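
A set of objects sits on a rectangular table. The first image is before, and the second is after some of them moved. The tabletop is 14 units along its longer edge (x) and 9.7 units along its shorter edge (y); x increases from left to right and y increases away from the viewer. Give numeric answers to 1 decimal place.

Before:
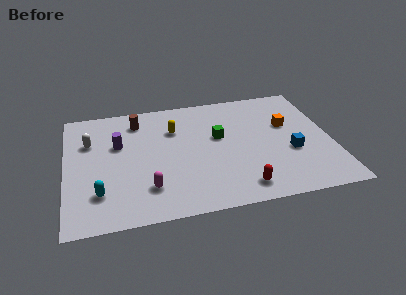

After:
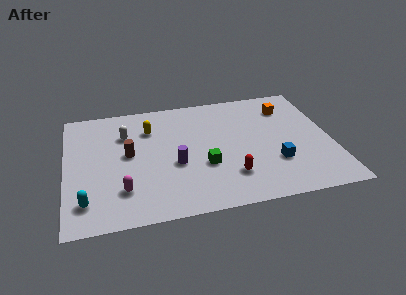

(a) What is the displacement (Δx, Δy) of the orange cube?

(0.1, 1.5)

The orange cube was at about (11.8, 6.0) and moved to about (11.9, 7.5).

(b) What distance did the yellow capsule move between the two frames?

1.3

From (5.8, 6.8) to (4.5, 7.1), the yellow capsule covered √(1.3² + 0.3²) ≈ 1.3 units.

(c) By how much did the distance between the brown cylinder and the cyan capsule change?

-1.9

Before: roughly 5.9 units apart; after: 4.0. That's 1.9 units closer together.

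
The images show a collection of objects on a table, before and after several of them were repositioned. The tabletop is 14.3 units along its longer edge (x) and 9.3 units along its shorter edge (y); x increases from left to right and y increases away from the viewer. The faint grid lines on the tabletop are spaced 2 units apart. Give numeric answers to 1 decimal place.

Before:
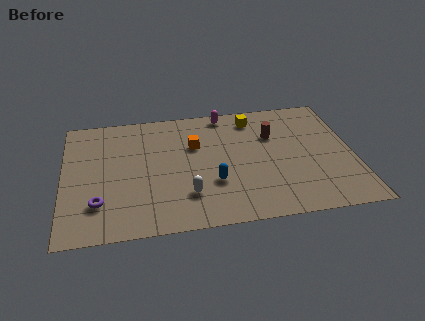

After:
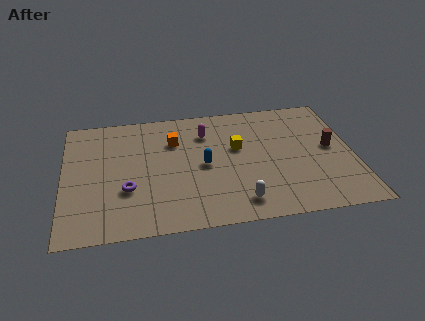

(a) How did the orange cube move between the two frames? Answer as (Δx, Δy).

(-1.0, 0.5)

The orange cube started near (6.5, 6.1) and ended near (5.5, 6.6).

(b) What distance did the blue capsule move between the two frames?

1.5

From (7.3, 3.1) to (6.9, 4.5), the blue capsule covered √(0.4² + 1.4²) ≈ 1.5 units.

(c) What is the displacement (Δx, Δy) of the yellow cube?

(-0.9, -2.2)

The yellow cube was at about (9.5, 7.8) and moved to about (8.6, 5.6).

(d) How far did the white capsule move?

2.7

From (6.0, 2.4) to (8.5, 1.5), the white capsule covered √(2.5² + 0.9²) ≈ 2.7 units.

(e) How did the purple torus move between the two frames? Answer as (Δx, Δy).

(1.4, 0.8)

The purple torus was at about (1.7, 2.4) and moved to about (3.1, 3.2).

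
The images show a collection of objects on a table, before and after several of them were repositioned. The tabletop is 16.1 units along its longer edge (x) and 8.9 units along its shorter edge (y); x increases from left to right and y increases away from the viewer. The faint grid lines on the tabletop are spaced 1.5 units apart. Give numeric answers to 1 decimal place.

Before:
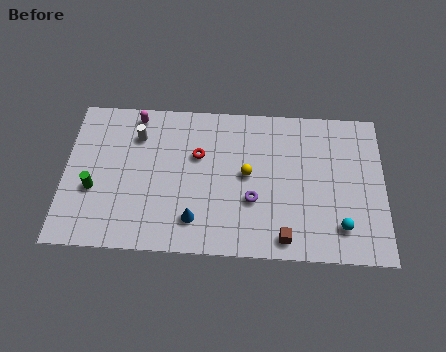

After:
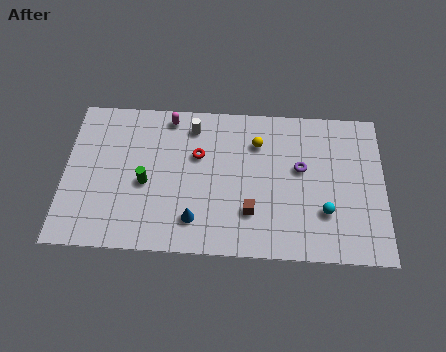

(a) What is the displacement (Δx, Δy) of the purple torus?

(2.4, 2.0)

From the two frames, the purple torus sits at roughly (9.5, 3.2) before and (11.9, 5.2) after.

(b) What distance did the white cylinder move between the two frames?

2.9

The white cylinder moved from about (3.6, 6.7) to (6.4, 7.4), a distance of √(2.8² + 0.7²) ≈ 2.9.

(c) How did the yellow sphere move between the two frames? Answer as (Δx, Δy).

(0.5, 1.9)

The yellow sphere started near (9.2, 4.7) and ended near (9.7, 6.6).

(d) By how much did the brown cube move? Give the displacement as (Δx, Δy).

(-1.7, 1.4)

The brown cube was at about (11.1, 1.1) and moved to about (9.4, 2.5).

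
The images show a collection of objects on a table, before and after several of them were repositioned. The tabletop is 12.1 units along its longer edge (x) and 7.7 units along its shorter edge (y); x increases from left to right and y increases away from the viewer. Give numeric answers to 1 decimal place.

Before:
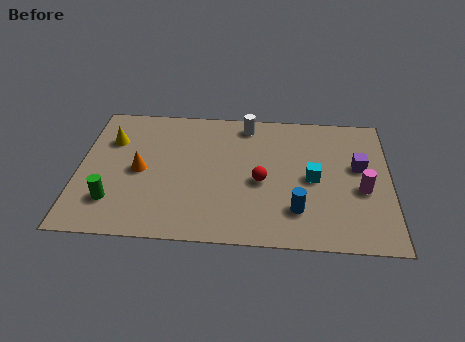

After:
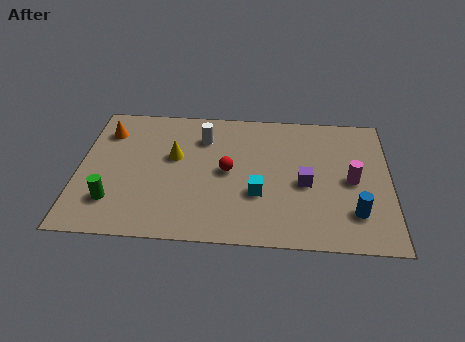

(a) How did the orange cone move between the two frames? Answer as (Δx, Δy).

(-1.4, 2.2)

The orange cone started near (2.4, 3.7) and ended near (1.0, 5.9).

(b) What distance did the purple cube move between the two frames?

2.4

The purple cube was near (10.9, 4.5) before and (8.8, 3.4) after, so it travelled √(2.1² + 1.1²) ≈ 2.4 units.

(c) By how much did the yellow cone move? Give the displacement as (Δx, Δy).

(2.5, -0.8)

The yellow cone was at about (1.2, 5.4) and moved to about (3.7, 4.6).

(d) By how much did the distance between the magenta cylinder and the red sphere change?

+0.9

Before: roughly 3.9 units apart; after: 4.8. That's 0.9 units further apart.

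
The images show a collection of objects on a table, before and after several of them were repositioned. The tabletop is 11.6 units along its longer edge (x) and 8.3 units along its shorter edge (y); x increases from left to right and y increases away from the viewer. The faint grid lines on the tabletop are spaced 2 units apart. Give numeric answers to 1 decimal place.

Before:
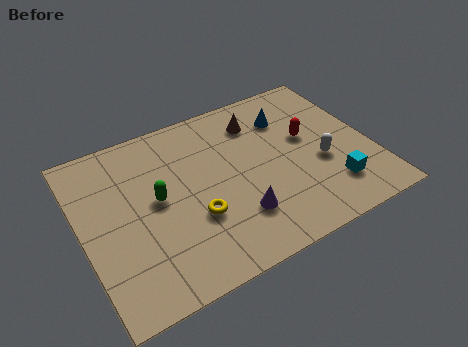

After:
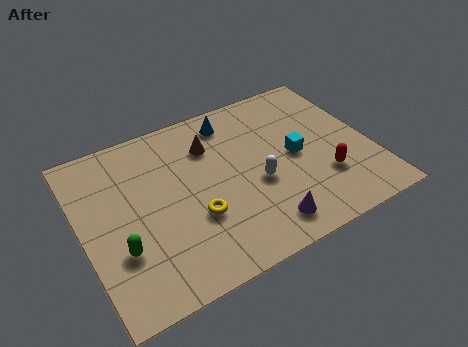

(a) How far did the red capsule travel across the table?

2.3

From (9.2, 4.8) to (9.5, 2.5), the red capsule covered √(0.3² + 2.3²) ≈ 2.3 units.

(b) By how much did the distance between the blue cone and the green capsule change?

+0.8

They were about 5.9 units apart before and 6.7 after — 0.8 units further apart.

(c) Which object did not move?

the yellow torus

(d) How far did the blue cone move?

2.3

From (8.6, 6.2) to (6.4, 7.0), the blue cone covered √(2.2² + 0.8²) ≈ 2.3 units.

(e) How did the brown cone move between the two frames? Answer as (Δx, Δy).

(-2.0, -0.4)

From the two frames, the brown cone sits at roughly (7.4, 6.5) before and (5.4, 6.1) after.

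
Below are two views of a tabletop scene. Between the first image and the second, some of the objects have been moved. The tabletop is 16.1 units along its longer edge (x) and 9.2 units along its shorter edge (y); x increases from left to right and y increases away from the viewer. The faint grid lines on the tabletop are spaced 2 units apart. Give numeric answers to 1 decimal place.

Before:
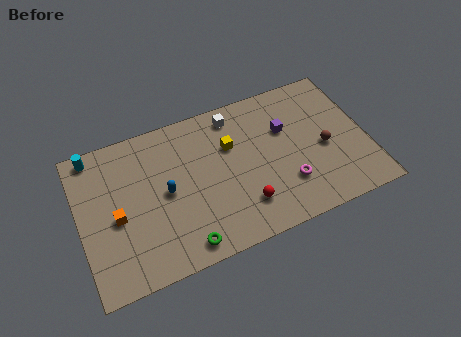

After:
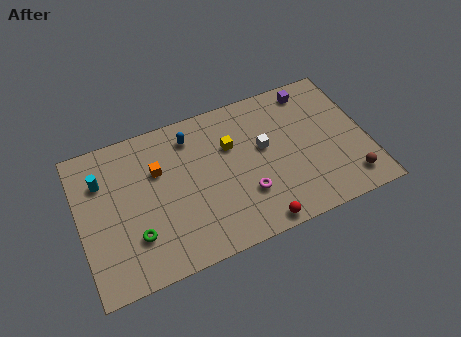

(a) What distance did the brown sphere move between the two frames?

2.7

From (13.7, 4.1) to (14.8, 1.6), the brown sphere covered √(1.1² + 2.5²) ≈ 2.7 units.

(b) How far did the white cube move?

3.0

The white cube moved from about (9.0, 7.9) to (10.4, 5.3), a distance of √(1.4² + 2.6²) ≈ 3.0.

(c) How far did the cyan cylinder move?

1.7

The cyan cylinder was near (1.1, 8.3) before and (1.4, 6.6) after, so it travelled √(0.3² + 1.7²) ≈ 1.7 units.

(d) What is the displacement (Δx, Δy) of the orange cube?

(2.5, 2.0)

From the two frames, the orange cube sits at roughly (2.0, 4.1) before and (4.5, 6.1) after.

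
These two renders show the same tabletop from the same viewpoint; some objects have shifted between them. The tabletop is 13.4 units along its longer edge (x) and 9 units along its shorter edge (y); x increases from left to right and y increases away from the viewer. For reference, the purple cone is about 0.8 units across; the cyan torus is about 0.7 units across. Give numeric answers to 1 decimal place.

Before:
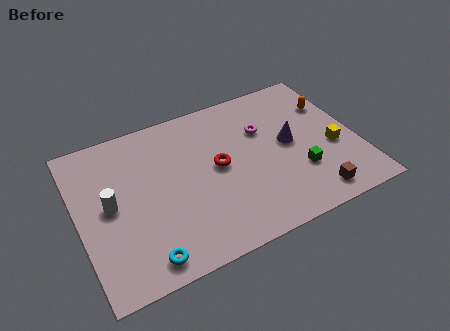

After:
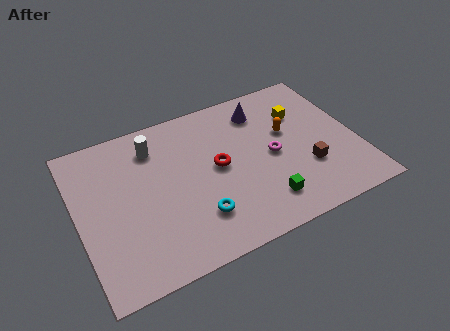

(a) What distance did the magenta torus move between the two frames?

1.7

The magenta torus moved from about (9.1, 6.0) to (9.3, 4.3), a distance of √(0.2² + 1.7²) ≈ 1.7.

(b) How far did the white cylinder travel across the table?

3.5

The white cylinder moved from about (1.5, 4.6) to (3.9, 7.1), a distance of √(2.4² + 2.5²) ≈ 3.5.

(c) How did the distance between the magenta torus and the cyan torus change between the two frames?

-3.7

Before: roughly 8.1 units apart; after: 4.4. That's 3.7 units closer together.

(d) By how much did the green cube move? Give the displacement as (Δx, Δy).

(-1.9, -1.0)

The green cube started near (10.4, 2.8) and ended near (8.5, 1.8).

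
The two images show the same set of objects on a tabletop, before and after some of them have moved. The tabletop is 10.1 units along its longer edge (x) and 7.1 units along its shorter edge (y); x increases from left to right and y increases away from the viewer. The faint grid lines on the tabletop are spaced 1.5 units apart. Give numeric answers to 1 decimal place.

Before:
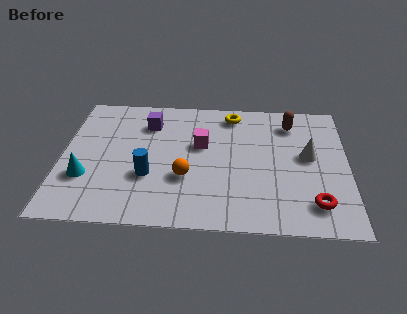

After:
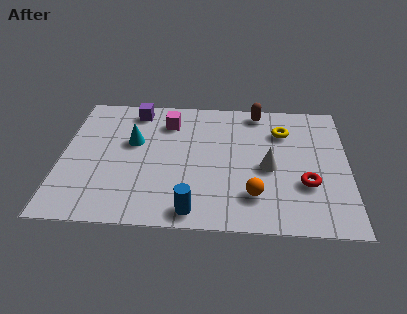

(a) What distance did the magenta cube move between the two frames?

1.7

From (4.9, 4.3) to (3.7, 5.5), the magenta cube covered √(1.2² + 1.2²) ≈ 1.7 units.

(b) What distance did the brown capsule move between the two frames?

1.3

From (8.1, 5.7) to (6.9, 6.3), the brown capsule covered √(1.2² + 0.6²) ≈ 1.3 units.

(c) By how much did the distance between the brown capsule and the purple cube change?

-0.7

The distance was about 5.1 in the first image and 4.4 in the second, so they moved 0.7 units closer together.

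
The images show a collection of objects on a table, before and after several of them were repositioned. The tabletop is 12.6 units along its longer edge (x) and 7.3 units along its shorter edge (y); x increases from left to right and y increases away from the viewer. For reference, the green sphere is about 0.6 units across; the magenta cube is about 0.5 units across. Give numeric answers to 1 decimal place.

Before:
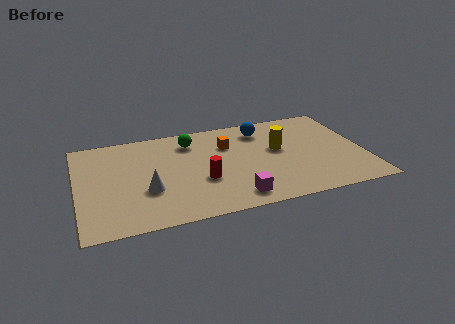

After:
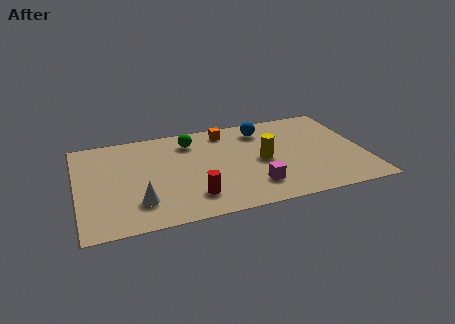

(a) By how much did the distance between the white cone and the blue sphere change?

+0.8

The distance was about 6.2 in the first image and 7.0 in the second, so they moved 0.8 units further apart.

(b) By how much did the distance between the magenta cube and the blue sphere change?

-0.8

Before: roughly 5.1 units apart; after: 4.3. That's 0.8 units closer together.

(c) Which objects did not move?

the green sphere and the blue sphere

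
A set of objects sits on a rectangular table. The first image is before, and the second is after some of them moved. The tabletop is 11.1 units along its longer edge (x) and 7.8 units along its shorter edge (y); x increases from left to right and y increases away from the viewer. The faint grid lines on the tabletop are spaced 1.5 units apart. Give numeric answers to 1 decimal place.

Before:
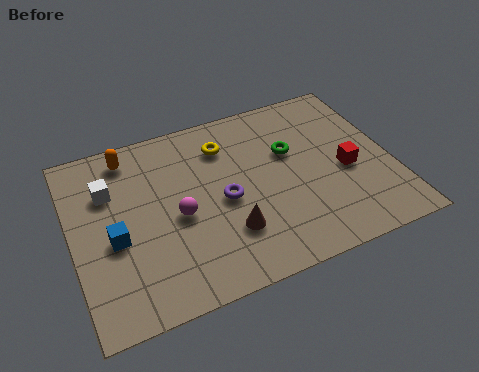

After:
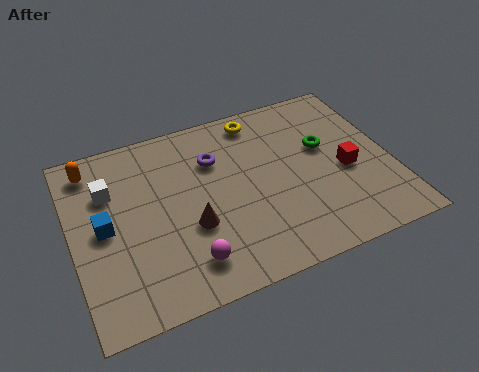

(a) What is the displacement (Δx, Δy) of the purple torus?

(-0.1, 1.9)

The purple torus started near (5.2, 3.6) and ended near (5.1, 5.5).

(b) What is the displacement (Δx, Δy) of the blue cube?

(-0.3, 0.6)

The blue cube was at about (1.4, 3.3) and moved to about (1.1, 3.9).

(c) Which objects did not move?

the red cube and the white cube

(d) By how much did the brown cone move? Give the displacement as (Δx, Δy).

(-1.2, 0.7)

The brown cone was at about (5.2, 2.2) and moved to about (4.0, 2.9).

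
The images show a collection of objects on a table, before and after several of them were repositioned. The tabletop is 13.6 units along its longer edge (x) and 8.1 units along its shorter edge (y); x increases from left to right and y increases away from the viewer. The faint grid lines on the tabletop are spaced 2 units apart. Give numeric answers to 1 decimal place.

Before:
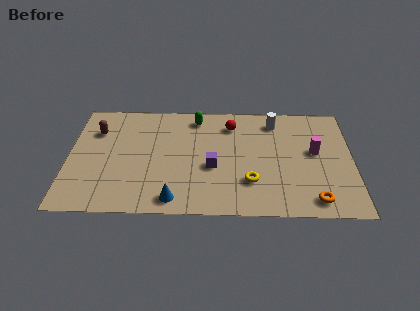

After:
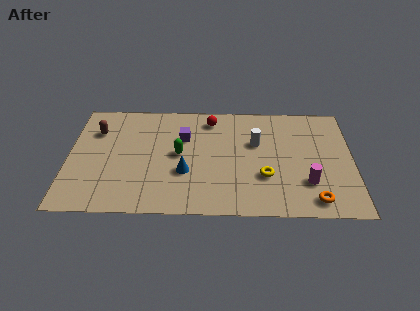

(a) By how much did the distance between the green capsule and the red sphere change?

+1.2

Before: roughly 1.8 units apart; after: 3.0. That's 1.2 units further apart.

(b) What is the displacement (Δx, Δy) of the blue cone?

(0.5, 1.9)

From the two frames, the blue cone sits at roughly (5.1, 1.0) before and (5.6, 2.9) after.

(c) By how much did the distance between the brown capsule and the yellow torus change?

+0.5

The distance was about 8.2 in the first image and 8.7 in the second, so they moved 0.5 units further apart.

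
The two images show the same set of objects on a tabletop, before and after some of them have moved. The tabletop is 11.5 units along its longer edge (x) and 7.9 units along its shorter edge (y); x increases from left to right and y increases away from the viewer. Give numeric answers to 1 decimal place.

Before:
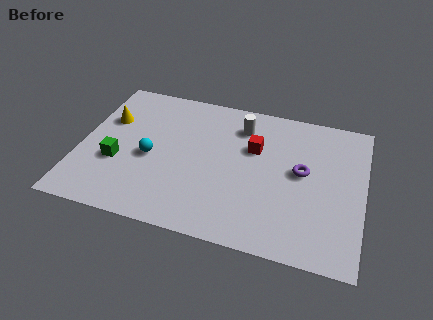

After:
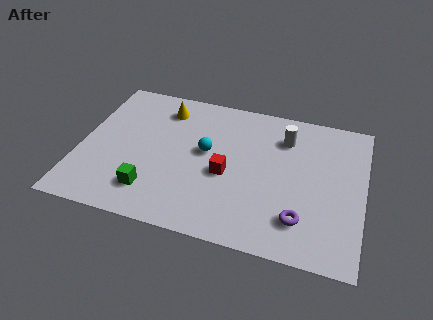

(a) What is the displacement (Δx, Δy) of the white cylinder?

(1.8, -0.2)

The white cylinder started near (6.4, 6.2) and ended near (8.2, 6.0).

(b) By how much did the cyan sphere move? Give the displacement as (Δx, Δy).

(2.2, 0.9)

The cyan sphere started near (2.9, 3.5) and ended near (5.1, 4.4).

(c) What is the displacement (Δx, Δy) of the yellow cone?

(2.2, 1.2)

From the two frames, the yellow cone sits at roughly (1.0, 5.2) before and (3.2, 6.4) after.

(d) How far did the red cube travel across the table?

2.0

The red cube was near (7.0, 5.1) before and (6.0, 3.4) after, so it travelled √(1.0² + 1.7²) ≈ 2.0 units.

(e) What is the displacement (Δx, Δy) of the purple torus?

(0.1, -2.5)

From the two frames, the purple torus sits at roughly (9.0, 4.3) before and (9.1, 1.8) after.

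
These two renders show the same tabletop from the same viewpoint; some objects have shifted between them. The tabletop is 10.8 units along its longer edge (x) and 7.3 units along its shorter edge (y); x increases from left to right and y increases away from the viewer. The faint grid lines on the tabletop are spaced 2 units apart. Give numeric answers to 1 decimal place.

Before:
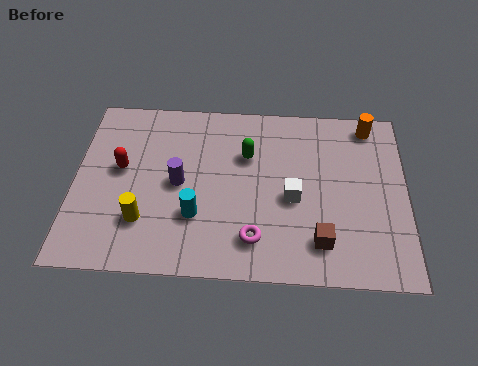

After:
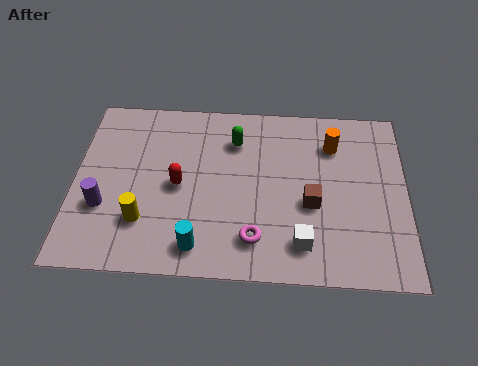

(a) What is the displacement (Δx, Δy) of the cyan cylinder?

(0.1, -1.2)

The cyan cylinder was at about (4.0, 2.3) and moved to about (4.1, 1.1).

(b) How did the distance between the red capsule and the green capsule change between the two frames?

-1.5

The distance was about 4.2 in the first image and 2.7 in the second, so they moved 1.5 units closer together.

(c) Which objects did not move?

the magenta torus and the yellow cylinder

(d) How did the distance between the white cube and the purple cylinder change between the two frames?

+2.8

Before: roughly 3.7 units apart; after: 6.5. That's 2.8 units further apart.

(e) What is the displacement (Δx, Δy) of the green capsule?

(-0.4, 0.6)

From the two frames, the green capsule sits at roughly (5.6, 4.9) before and (5.2, 5.5) after.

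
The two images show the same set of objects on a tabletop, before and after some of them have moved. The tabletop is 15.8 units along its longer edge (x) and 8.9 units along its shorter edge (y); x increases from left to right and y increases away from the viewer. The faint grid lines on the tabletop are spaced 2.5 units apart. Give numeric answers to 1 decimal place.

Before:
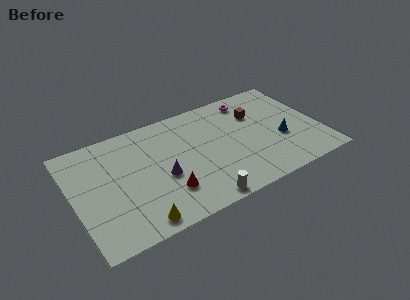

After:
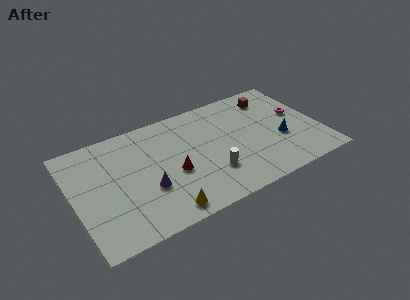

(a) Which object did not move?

the blue cone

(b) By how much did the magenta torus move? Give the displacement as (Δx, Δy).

(2.8, -2.5)

The magenta torus started near (11.8, 7.6) and ended near (14.6, 5.1).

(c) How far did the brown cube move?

1.6

From (12.0, 6.2) to (13.2, 7.2), the brown cube covered √(1.2² + 1.0²) ≈ 1.6 units.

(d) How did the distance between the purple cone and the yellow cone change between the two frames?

-1.1

The distance was about 3.3 in the first image and 2.2 in the second, so they moved 1.1 units closer together.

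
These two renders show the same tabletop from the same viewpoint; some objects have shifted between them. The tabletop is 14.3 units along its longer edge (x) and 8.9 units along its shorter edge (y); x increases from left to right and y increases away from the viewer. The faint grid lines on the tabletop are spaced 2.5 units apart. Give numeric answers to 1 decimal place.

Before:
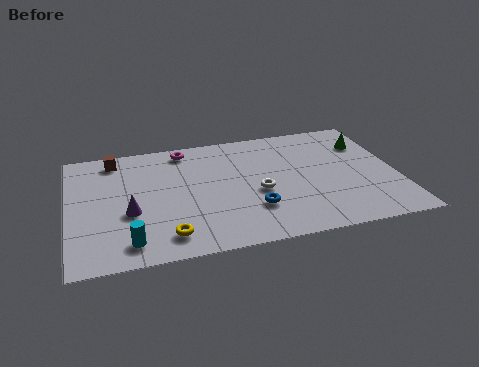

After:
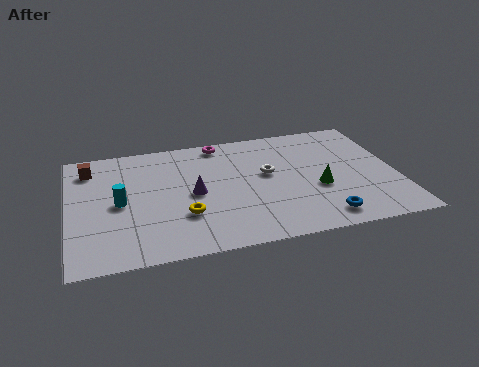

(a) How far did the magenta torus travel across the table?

1.6

The magenta torus was near (5.2, 7.8) before and (6.8, 8.0) after, so it travelled √(1.6² + 0.2²) ≈ 1.6 units.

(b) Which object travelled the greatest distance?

the green cone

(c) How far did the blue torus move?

3.2

From (7.9, 2.6) to (10.8, 1.3), the blue torus covered √(2.9² + 1.3²) ≈ 3.2 units.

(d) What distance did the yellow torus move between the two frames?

1.5

The yellow torus moved from about (4.1, 1.5) to (4.9, 2.8), a distance of √(0.8² + 1.3²) ≈ 1.5.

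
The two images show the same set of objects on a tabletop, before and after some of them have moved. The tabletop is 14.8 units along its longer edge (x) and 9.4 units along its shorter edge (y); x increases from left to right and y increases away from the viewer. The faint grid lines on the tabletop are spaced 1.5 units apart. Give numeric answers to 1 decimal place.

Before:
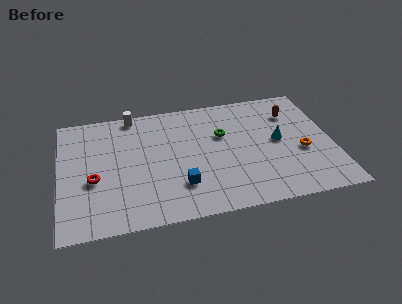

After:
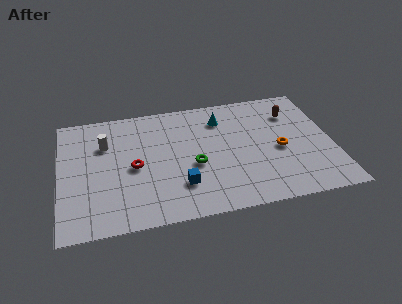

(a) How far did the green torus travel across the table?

2.7

From (8.9, 6.0) to (7.2, 3.9), the green torus covered √(1.7² + 2.1²) ≈ 2.7 units.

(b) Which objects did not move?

the blue cube and the brown capsule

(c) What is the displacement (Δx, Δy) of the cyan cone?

(-3.0, 2.4)

The cyan cone started near (11.9, 4.9) and ended near (8.9, 7.3).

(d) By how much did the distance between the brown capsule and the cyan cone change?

+1.6

They were about 2.3 units apart before and 3.9 after — 1.6 units further apart.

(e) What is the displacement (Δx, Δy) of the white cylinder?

(-1.6, -2.1)

The white cylinder was at about (4.1, 8.6) and moved to about (2.5, 6.5).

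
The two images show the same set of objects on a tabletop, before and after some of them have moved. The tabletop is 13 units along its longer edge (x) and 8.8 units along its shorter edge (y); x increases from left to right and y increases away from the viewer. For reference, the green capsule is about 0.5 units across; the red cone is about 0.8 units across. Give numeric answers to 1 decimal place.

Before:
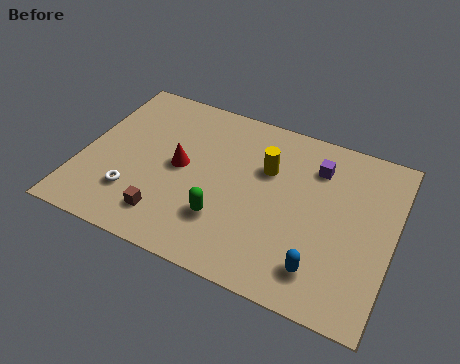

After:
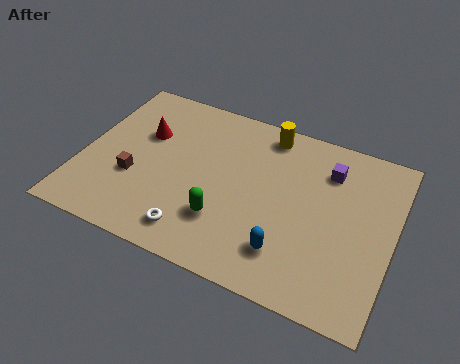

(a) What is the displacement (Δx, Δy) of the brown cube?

(-1.6, 1.5)

From the two frames, the brown cube sits at roughly (3.9, 1.7) before and (2.3, 3.2) after.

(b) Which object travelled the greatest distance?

the white torus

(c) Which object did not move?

the green capsule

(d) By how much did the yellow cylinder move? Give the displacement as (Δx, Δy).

(-0.2, 1.9)

The yellow cylinder started near (7.6, 5.8) and ended near (7.4, 7.7).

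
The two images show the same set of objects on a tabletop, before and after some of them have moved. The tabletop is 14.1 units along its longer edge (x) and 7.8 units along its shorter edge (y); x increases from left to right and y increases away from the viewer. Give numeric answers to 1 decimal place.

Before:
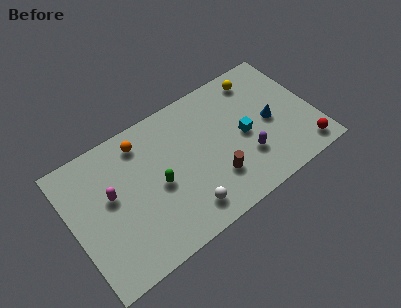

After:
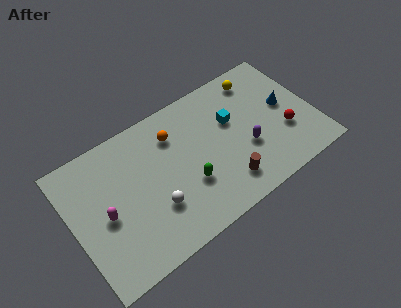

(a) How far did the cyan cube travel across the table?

1.3

The cyan cube moved from about (10.0, 3.7) to (9.5, 4.9), a distance of √(0.5² + 1.2²) ≈ 1.3.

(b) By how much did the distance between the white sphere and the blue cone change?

+2.3

The distance was about 6.0 in the first image and 8.3 in the second, so they moved 2.3 units further apart.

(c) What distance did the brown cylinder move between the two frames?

0.8

The brown cylinder was near (8.0, 2.2) before and (8.5, 1.6) after, so it travelled √(0.5² + 0.6²) ≈ 0.8 units.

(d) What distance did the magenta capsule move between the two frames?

1.0

From (2.3, 4.5) to (1.8, 3.6), the magenta capsule covered √(0.5² + 0.9²) ≈ 1.0 units.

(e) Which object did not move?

the yellow sphere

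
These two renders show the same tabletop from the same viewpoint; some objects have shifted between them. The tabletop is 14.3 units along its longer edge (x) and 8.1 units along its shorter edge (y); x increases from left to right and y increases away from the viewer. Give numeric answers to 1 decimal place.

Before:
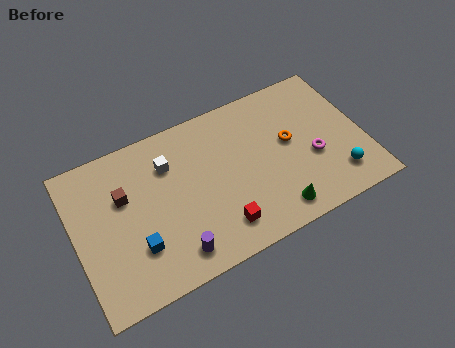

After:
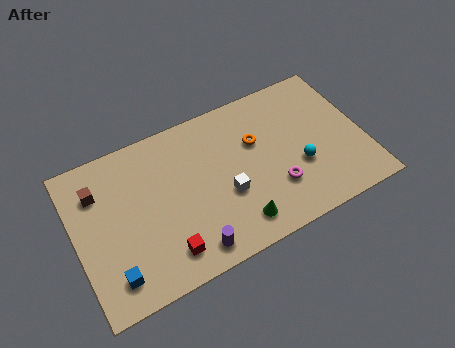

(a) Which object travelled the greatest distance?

the white cube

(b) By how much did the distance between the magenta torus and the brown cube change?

-0.3

The distance was about 9.4 in the first image and 9.1 in the second, so they moved 0.3 units closer together.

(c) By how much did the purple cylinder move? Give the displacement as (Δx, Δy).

(0.8, -0.2)

The purple cylinder started near (4.5, 1.3) and ended near (5.3, 1.1).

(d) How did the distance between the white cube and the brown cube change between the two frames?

+4.3

The distance was about 2.4 in the first image and 6.7 in the second, so they moved 4.3 units further apart.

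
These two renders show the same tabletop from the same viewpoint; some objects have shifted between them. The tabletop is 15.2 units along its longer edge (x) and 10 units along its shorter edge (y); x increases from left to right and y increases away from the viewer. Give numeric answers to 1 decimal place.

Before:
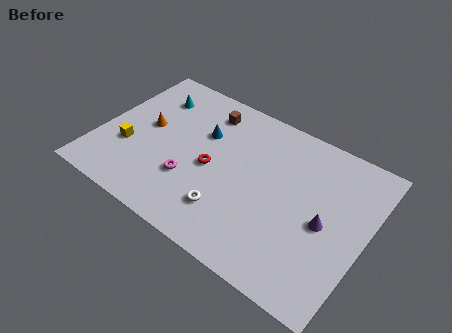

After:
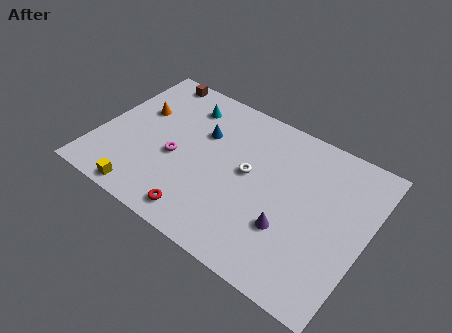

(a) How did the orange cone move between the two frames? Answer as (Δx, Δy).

(-0.6, 0.9)

The orange cone started near (2.5, 5.4) and ended near (1.9, 6.3).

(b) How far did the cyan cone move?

1.9

The cyan cone was near (2.4, 7.7) before and (4.3, 8.0) after, so it travelled √(1.9² + 0.3²) ≈ 1.9 units.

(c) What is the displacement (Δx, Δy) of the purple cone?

(-1.8, -1.4)

From the two frames, the purple cone sits at roughly (13.0, 4.6) before and (11.2, 3.2) after.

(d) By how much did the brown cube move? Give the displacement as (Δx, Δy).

(-3.4, 0.9)

The brown cube was at about (5.5, 8.2) and moved to about (2.1, 9.1).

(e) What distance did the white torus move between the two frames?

3.1

The white torus was near (7.9, 2.4) before and (8.5, 5.4) after, so it travelled √(0.6² + 3.0²) ≈ 3.1 units.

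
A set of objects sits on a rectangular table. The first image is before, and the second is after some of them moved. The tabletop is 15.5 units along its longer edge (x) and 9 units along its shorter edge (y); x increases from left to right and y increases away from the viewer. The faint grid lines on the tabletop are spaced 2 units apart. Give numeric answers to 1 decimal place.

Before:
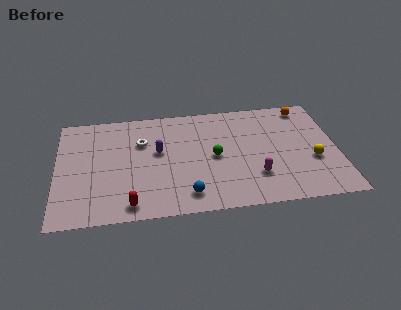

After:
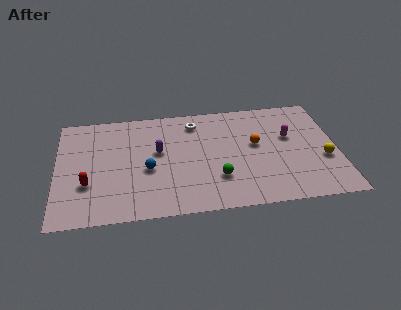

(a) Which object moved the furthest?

the orange sphere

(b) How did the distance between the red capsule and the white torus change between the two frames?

+2.4

The distance was about 5.0 in the first image and 7.4 in the second, so they moved 2.4 units further apart.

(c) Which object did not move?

the purple capsule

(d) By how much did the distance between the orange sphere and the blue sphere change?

-3.2

The distance was about 9.3 in the first image and 6.1 in the second, so they moved 3.2 units closer together.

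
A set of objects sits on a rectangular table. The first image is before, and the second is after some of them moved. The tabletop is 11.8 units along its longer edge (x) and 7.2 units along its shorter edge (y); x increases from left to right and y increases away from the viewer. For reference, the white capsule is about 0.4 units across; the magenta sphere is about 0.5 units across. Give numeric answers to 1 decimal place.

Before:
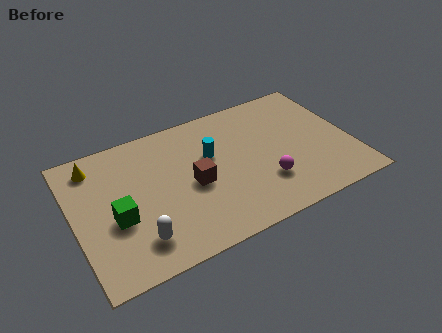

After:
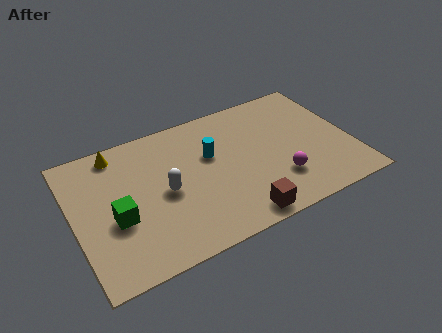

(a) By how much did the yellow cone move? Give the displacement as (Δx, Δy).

(1.0, 0.3)

The yellow cone was at about (1.1, 6.0) and moved to about (2.1, 6.3).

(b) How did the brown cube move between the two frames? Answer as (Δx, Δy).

(1.6, -2.5)

From the two frames, the brown cube sits at roughly (5.0, 3.3) before and (6.6, 0.8) after.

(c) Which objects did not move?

the green cube and the cyan cylinder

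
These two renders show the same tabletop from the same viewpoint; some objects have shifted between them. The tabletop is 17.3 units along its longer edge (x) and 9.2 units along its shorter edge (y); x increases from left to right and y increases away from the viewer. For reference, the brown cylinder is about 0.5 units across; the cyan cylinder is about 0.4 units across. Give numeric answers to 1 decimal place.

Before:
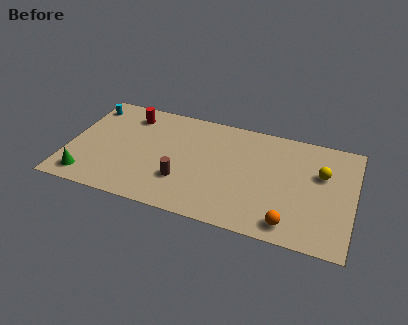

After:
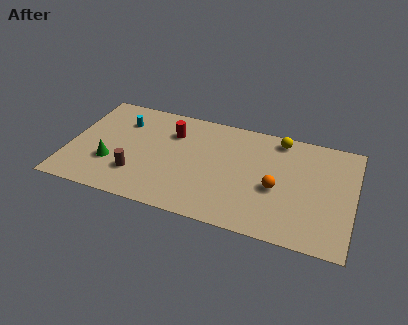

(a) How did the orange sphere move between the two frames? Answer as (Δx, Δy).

(-1.0, 2.6)

The orange sphere started near (13.7, 1.3) and ended near (12.7, 3.9).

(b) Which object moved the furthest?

the yellow sphere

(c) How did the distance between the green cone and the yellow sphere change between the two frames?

-3.5

Before: roughly 14.6 units apart; after: 11.1. That's 3.5 units closer together.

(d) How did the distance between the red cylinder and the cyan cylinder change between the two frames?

+0.5

Before: roughly 2.6 units apart; after: 3.1. That's 0.5 units further apart.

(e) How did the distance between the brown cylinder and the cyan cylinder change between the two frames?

-3.4

They were about 7.9 units apart before and 4.5 after — 3.4 units closer together.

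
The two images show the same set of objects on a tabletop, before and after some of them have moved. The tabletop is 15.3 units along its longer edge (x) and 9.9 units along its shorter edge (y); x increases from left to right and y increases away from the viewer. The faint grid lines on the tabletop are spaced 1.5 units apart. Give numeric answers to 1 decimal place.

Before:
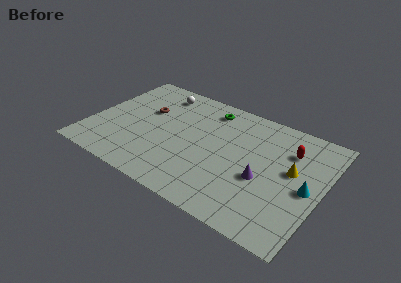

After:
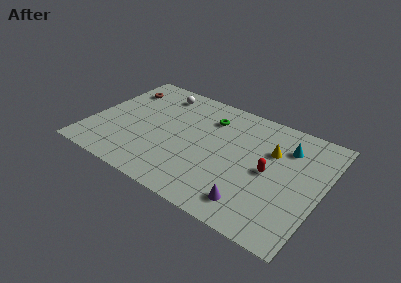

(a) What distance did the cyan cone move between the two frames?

3.3

From (14.4, 4.6) to (12.7, 7.4), the cyan cone covered √(1.7² + 2.8²) ≈ 3.3 units.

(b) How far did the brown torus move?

2.4

The brown torus was near (3.4, 6.2) before and (1.4, 7.6) after, so it travelled √(2.0² + 1.4²) ≈ 2.4 units.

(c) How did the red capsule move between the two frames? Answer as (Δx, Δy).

(-1.0, -2.4)

From the two frames, the red capsule sits at roughly (12.9, 7.2) before and (11.9, 4.8) after.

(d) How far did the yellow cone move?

1.8

The yellow cone moved from about (13.3, 5.6) to (11.8, 6.6), a distance of √(1.5² + 1.0²) ≈ 1.8.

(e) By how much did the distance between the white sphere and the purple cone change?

+1.1

Before: roughly 8.8 units apart; after: 9.9. That's 1.1 units further apart.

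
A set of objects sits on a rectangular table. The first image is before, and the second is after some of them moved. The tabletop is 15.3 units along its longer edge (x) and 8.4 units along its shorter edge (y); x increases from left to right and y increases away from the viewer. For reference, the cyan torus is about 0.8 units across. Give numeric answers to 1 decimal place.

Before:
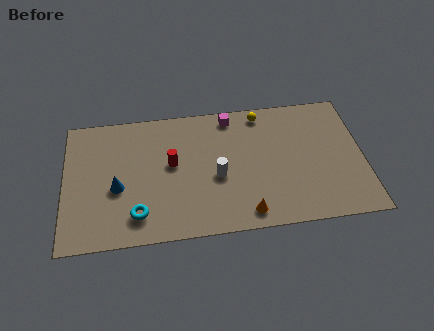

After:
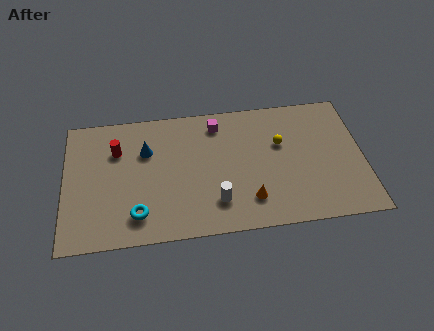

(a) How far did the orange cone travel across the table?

0.8

The orange cone moved from about (9.2, 1.1) to (9.4, 1.9), a distance of √(0.2² + 0.8²) ≈ 0.8.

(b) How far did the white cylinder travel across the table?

1.6

The white cylinder moved from about (7.8, 3.6) to (7.7, 2.0), a distance of √(0.1² + 1.6²) ≈ 1.6.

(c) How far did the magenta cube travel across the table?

0.8

The magenta cube was near (8.6, 7.4) before and (7.9, 7.0) after, so it travelled √(0.7² + 0.4²) ≈ 0.8 units.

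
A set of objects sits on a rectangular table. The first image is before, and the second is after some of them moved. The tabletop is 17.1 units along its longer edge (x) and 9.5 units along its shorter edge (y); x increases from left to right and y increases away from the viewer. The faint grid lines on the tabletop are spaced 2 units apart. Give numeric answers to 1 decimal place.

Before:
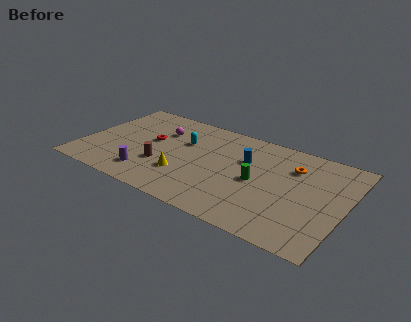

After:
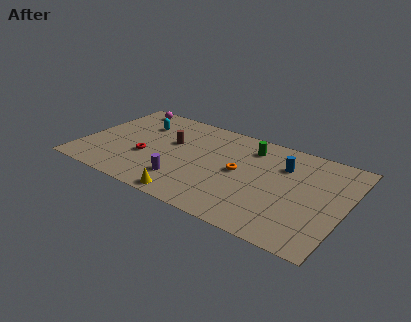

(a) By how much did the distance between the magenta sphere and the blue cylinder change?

+5.3

They were about 5.8 units apart before and 11.1 after — 5.3 units further apart.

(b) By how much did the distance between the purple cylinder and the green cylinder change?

-0.9

They were about 7.3 units apart before and 6.4 after — 0.9 units closer together.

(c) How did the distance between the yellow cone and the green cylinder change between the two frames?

+2.4

Before: roughly 4.9 units apart; after: 7.3. That's 2.4 units further apart.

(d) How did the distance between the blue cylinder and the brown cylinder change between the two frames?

+1.5

The distance was about 5.9 in the first image and 7.4 in the second, so they moved 1.5 units further apart.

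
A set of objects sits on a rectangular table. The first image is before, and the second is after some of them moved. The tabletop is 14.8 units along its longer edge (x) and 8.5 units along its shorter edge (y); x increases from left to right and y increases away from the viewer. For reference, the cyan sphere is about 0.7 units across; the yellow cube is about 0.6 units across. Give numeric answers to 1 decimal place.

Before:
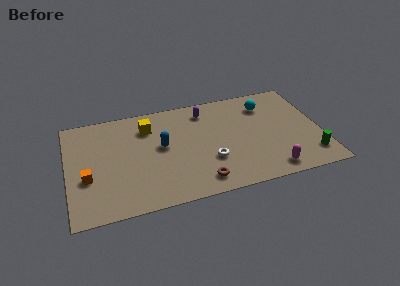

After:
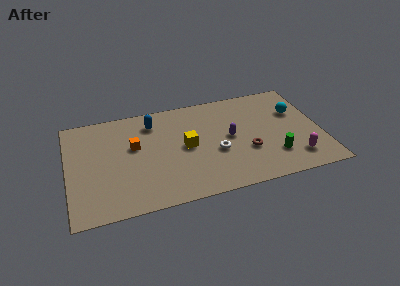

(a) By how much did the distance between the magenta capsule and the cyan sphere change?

-1.6

The distance was about 5.5 in the first image and 3.9 in the second, so they moved 1.6 units closer together.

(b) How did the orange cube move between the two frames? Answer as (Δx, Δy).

(2.8, 1.9)

The orange cube was at about (1.1, 3.2) and moved to about (3.9, 5.1).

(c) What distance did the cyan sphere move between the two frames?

2.0

The cyan sphere was near (11.8, 6.6) before and (13.5, 5.6) after, so it travelled √(1.7² + 1.0²) ≈ 2.0 units.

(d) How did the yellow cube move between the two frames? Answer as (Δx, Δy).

(2.1, -2.2)

The yellow cube started near (4.8, 6.5) and ended near (6.9, 4.3).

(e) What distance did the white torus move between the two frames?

0.7

The white torus was near (8.2, 2.8) before and (8.6, 3.4) after, so it travelled √(0.4² + 0.6²) ≈ 0.7 units.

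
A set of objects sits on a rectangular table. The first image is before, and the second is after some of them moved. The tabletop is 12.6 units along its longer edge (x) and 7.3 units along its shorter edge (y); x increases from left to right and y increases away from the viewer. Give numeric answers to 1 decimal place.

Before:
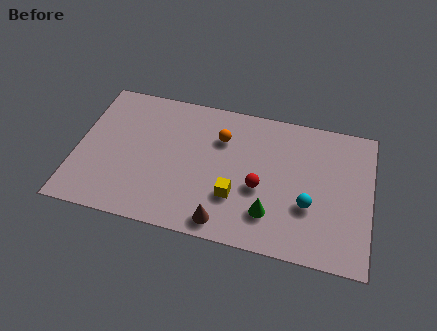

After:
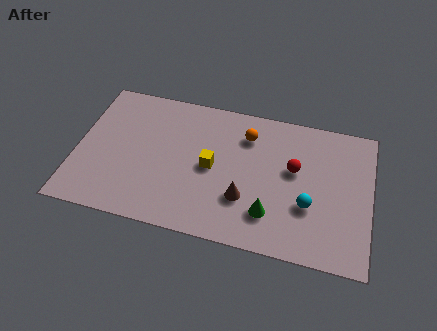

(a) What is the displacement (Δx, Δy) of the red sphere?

(1.4, 1.3)

From the two frames, the red sphere sits at roughly (7.9, 3.0) before and (9.3, 4.3) after.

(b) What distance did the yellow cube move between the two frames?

1.7

The yellow cube was near (6.9, 2.3) before and (5.8, 3.6) after, so it travelled √(1.1² + 1.3²) ≈ 1.7 units.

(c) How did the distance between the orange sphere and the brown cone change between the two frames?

-1.0

The distance was about 4.3 in the first image and 3.3 in the second, so they moved 1.0 units closer together.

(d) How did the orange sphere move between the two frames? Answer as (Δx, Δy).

(1.1, 0.4)

The orange sphere started near (6.1, 5.2) and ended near (7.2, 5.6).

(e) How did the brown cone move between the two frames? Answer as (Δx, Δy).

(0.8, 1.4)

The brown cone was at about (6.5, 0.9) and moved to about (7.3, 2.3).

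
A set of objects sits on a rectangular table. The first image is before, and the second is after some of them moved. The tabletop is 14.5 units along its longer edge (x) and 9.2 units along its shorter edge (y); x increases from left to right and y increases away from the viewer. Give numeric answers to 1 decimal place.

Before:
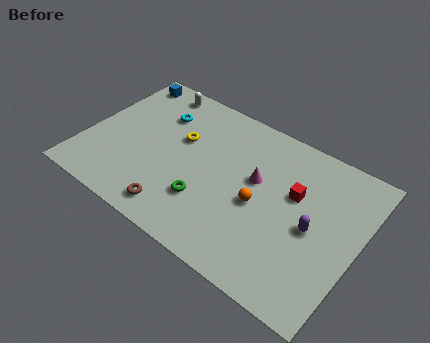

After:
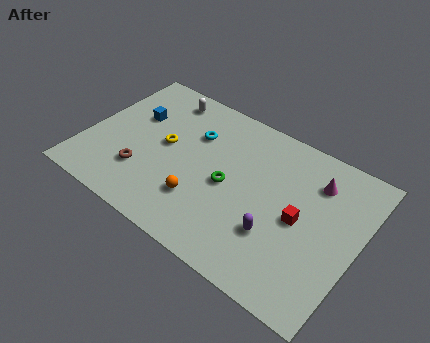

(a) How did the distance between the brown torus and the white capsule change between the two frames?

-2.1

They were about 7.4 units apart before and 5.3 after — 2.1 units closer together.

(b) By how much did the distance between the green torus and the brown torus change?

+2.8

The distance was about 1.9 in the first image and 4.7 in the second, so they moved 2.8 units further apart.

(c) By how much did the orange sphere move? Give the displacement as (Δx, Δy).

(-2.9, -1.5)

The orange sphere was at about (9.4, 4.1) and moved to about (6.5, 2.6).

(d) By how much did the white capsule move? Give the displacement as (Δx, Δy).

(0.6, -0.3)

The white capsule was at about (2.8, 8.2) and moved to about (3.4, 7.9).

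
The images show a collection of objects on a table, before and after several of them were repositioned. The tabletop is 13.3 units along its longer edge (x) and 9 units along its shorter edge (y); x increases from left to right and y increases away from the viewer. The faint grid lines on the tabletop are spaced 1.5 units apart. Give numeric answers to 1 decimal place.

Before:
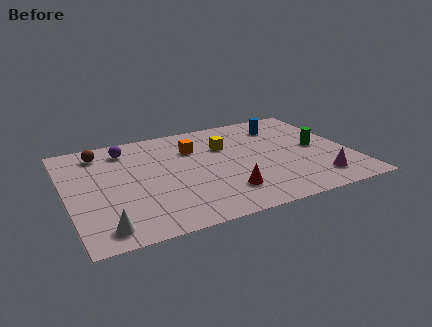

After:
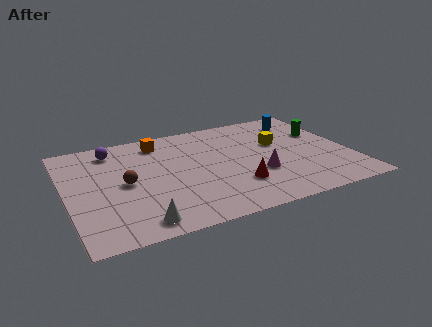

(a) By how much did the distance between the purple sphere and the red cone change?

+0.6

Before: roughly 6.7 units apart; after: 7.3. That's 0.6 units further apart.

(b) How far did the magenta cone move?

3.0

From (11.4, 1.7) to (8.8, 3.1), the magenta cone covered √(2.6² + 1.4²) ≈ 3.0 units.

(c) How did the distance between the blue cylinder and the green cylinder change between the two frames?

-1.2

They were about 2.9 units apart before and 1.7 after — 1.2 units closer together.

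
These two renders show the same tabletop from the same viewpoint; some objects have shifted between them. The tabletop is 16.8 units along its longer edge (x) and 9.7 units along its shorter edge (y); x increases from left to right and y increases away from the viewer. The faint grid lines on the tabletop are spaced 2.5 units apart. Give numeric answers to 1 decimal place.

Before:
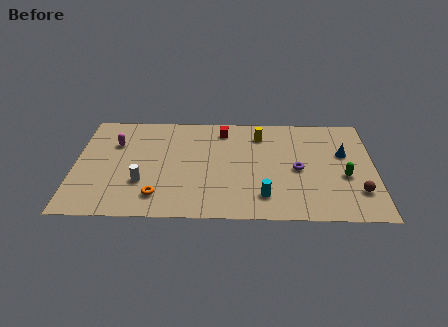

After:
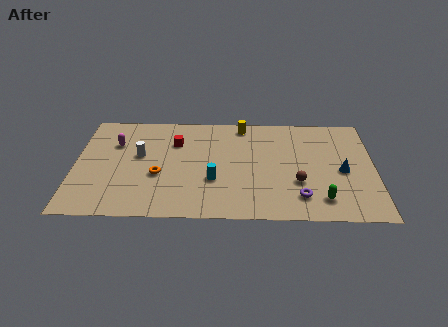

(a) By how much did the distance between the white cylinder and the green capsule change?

-0.4

The distance was about 11.3 in the first image and 10.9 in the second, so they moved 0.4 units closer together.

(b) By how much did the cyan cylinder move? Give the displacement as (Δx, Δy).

(-2.8, 1.4)

The cyan cylinder was at about (10.6, 2.0) and moved to about (7.8, 3.4).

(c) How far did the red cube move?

3.0

From (8.3, 8.1) to (5.6, 6.9), the red cube covered √(2.7² + 1.2²) ≈ 3.0 units.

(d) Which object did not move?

the magenta capsule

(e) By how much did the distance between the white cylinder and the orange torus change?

+0.6

The distance was about 1.5 in the first image and 2.1 in the second, so they moved 0.6 units further apart.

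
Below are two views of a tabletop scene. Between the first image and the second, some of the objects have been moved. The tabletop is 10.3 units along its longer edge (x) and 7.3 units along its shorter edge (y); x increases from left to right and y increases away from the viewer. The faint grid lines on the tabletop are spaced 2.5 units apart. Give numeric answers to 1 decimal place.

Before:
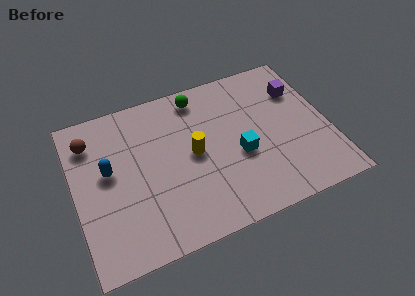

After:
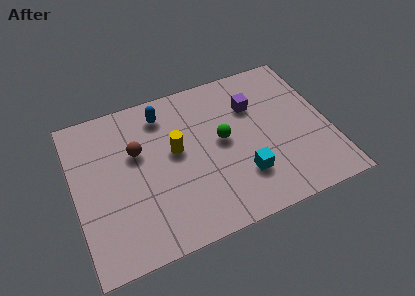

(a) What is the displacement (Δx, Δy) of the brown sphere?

(1.8, -1.1)

The brown sphere started near (0.8, 5.7) and ended near (2.6, 4.6).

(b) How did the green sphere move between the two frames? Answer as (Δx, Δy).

(0.7, -2.4)

The green sphere was at about (5.3, 6.3) and moved to about (6.0, 3.9).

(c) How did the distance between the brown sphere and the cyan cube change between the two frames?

-1.6

Before: roughly 6.4 units apart; after: 4.8. That's 1.6 units closer together.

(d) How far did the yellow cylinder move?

0.8

The yellow cylinder moved from about (4.8, 3.7) to (4.1, 4.1), a distance of √(0.7² + 0.4²) ≈ 0.8.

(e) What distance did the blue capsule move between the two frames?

3.1

The blue capsule was near (1.4, 4.1) before and (3.8, 6.0) after, so it travelled √(2.4² + 1.9²) ≈ 3.1 units.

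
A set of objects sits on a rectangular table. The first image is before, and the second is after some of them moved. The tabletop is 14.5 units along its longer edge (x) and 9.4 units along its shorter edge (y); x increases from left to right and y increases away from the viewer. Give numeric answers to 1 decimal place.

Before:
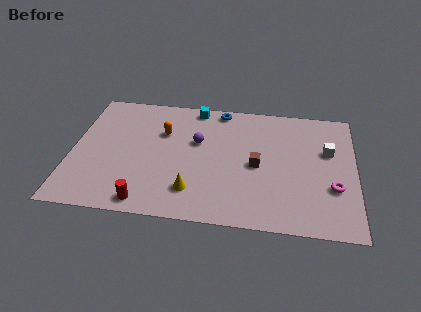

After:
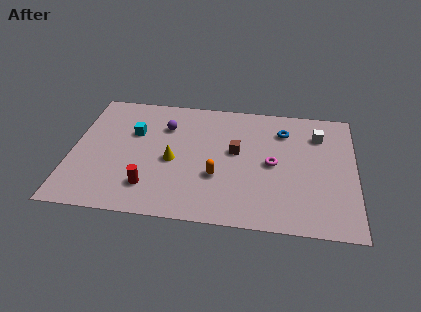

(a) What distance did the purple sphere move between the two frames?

2.0

From (6.4, 5.8) to (4.7, 6.8), the purple sphere covered √(1.7² + 1.0²) ≈ 2.0 units.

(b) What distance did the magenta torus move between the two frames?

3.4

From (13.4, 3.2) to (10.3, 4.6), the magenta torus covered √(3.1² + 1.4²) ≈ 3.4 units.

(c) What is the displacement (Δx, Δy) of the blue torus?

(3.3, -1.3)

From the two frames, the blue torus sits at roughly (7.5, 8.5) before and (10.8, 7.2) after.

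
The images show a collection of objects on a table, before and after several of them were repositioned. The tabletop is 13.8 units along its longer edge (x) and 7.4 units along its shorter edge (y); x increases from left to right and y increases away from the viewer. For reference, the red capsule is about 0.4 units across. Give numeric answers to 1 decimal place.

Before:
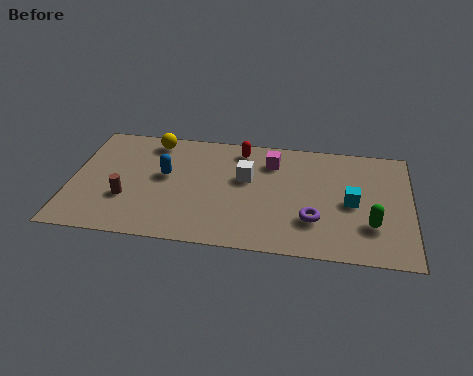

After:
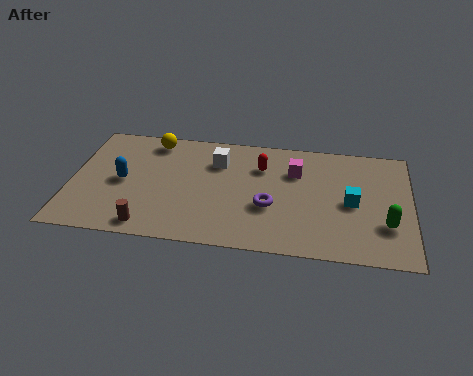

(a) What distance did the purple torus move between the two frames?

1.9

The purple torus was near (9.9, 2.2) before and (8.1, 2.8) after, so it travelled √(1.8² + 0.6²) ≈ 1.9 units.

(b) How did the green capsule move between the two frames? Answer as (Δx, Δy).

(0.6, 0.1)

The green capsule started near (12.2, 2.2) and ended near (12.8, 2.3).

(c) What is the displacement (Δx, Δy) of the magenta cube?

(1.0, -0.5)

From the two frames, the magenta cube sits at roughly (8.1, 5.7) before and (9.1, 5.2) after.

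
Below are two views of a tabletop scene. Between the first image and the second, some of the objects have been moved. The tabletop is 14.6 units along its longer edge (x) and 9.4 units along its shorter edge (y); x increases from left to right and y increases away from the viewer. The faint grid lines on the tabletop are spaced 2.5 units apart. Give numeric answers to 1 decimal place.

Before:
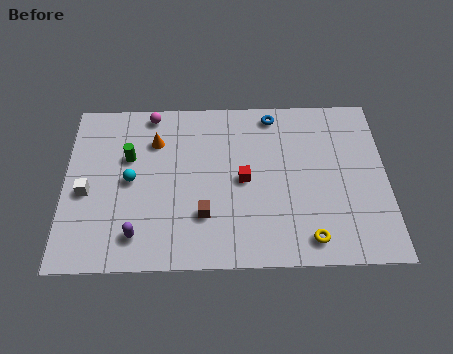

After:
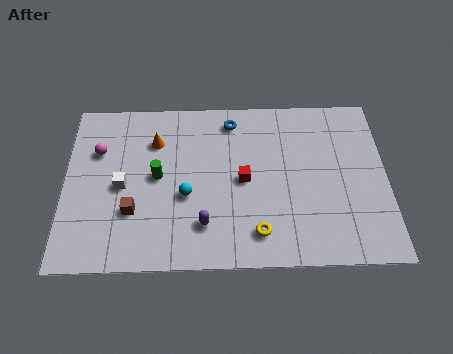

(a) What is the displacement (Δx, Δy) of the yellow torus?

(-2.3, 0.4)

The yellow torus was at about (11.0, 1.3) and moved to about (8.7, 1.7).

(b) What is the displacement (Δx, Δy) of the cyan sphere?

(2.5, -0.9)

From the two frames, the cyan sphere sits at roughly (3.0, 4.7) before and (5.5, 3.8) after.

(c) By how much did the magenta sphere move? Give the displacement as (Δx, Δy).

(-2.4, -2.1)

From the two frames, the magenta sphere sits at roughly (3.9, 8.5) before and (1.5, 6.4) after.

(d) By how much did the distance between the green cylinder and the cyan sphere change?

+0.4

They were about 1.3 units apart before and 1.7 after — 0.4 units further apart.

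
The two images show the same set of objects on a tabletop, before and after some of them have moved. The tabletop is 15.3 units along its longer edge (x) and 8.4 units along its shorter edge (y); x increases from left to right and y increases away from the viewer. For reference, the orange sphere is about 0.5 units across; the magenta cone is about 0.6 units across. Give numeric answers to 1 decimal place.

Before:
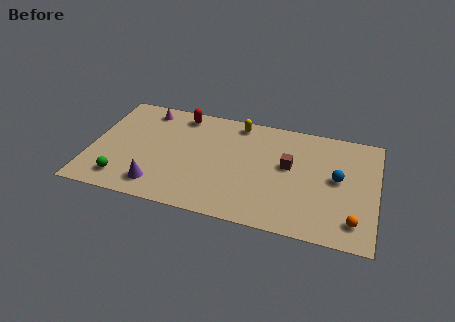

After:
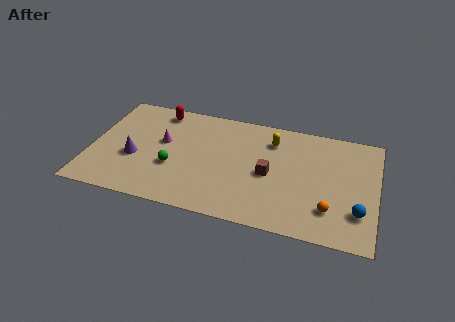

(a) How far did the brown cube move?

1.3

The brown cube was near (10.6, 4.8) before and (9.6, 3.9) after, so it travelled √(1.0² + 0.9²) ≈ 1.3 units.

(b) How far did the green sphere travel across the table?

3.1

From (1.9, 1.5) to (4.5, 3.1), the green sphere covered √(2.6² + 1.6²) ≈ 3.1 units.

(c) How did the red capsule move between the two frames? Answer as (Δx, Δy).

(-1.2, 0.0)

The red capsule was at about (4.6, 7.3) and moved to about (3.4, 7.3).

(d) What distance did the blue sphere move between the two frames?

2.5

The blue sphere moved from about (13.2, 4.5) to (14.4, 2.3), a distance of √(1.2² + 2.2²) ≈ 2.5.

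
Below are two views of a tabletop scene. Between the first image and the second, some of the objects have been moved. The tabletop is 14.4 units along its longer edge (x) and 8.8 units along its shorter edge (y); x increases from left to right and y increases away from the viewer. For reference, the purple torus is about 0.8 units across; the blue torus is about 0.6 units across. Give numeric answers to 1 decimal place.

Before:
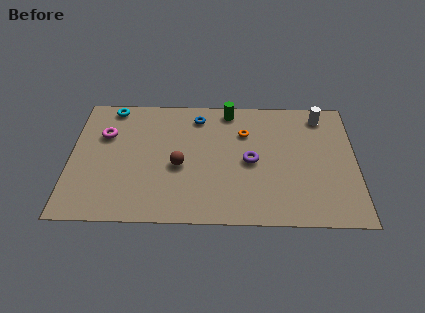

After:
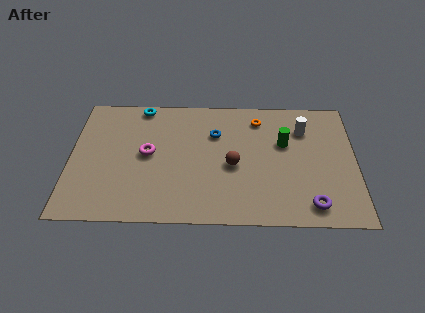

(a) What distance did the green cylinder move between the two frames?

3.6

The green cylinder was near (8.0, 7.8) before and (10.8, 5.5) after, so it travelled √(2.8² + 2.3²) ≈ 3.6 units.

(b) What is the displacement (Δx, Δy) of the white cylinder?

(-0.9, -1.0)

From the two frames, the white cylinder sits at roughly (12.7, 7.5) before and (11.8, 6.5) after.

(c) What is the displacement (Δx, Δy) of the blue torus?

(0.9, -1.2)

From the two frames, the blue torus sits at roughly (6.4, 7.3) before and (7.3, 6.1) after.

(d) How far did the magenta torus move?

2.6

From (1.7, 5.9) to (3.9, 4.6), the magenta torus covered √(2.2² + 1.3²) ≈ 2.6 units.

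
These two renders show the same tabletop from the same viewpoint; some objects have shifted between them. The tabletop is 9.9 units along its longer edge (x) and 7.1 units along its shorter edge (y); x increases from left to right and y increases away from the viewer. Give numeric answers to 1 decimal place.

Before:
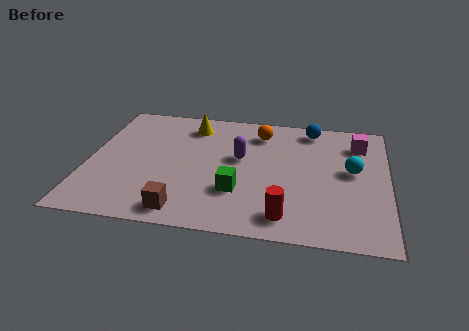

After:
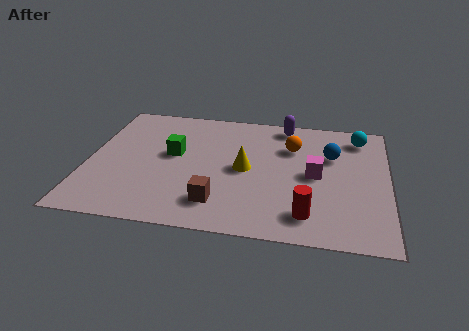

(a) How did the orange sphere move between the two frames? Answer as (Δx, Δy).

(1.1, -0.7)

The orange sphere was at about (5.6, 5.7) and moved to about (6.7, 5.0).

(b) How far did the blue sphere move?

1.7

The blue sphere was near (7.3, 6.2) before and (8.0, 4.7) after, so it travelled √(0.7² + 1.5²) ≈ 1.7 units.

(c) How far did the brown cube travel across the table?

1.3

The brown cube moved from about (3.3, 0.9) to (4.4, 1.5), a distance of √(1.1² + 0.6²) ≈ 1.3.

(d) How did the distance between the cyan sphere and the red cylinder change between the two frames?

+1.4

They were about 3.5 units apart before and 4.9 after — 1.4 units further apart.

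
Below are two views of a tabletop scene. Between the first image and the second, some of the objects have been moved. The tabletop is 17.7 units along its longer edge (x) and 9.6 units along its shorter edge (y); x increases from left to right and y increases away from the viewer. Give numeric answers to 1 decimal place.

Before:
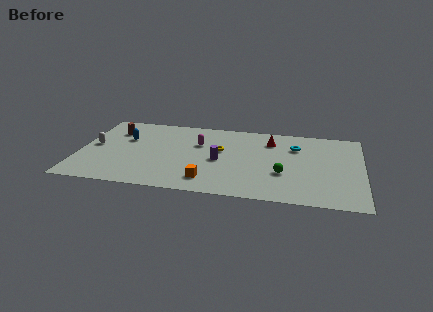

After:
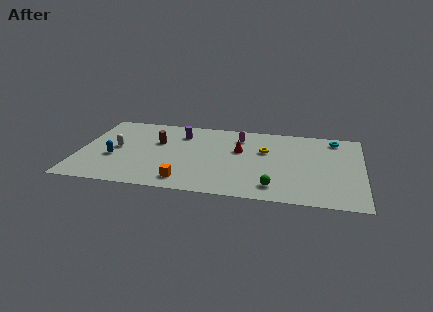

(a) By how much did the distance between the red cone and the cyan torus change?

+4.7

They were about 1.7 units apart before and 6.4 after — 4.7 units further apart.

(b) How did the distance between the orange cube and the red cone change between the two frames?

-1.3

The distance was about 6.7 in the first image and 5.4 in the second, so they moved 1.3 units closer together.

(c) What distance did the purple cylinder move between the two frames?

4.0

From (8.8, 4.4) to (6.2, 7.4), the purple cylinder covered √(2.6² + 3.0²) ≈ 4.0 units.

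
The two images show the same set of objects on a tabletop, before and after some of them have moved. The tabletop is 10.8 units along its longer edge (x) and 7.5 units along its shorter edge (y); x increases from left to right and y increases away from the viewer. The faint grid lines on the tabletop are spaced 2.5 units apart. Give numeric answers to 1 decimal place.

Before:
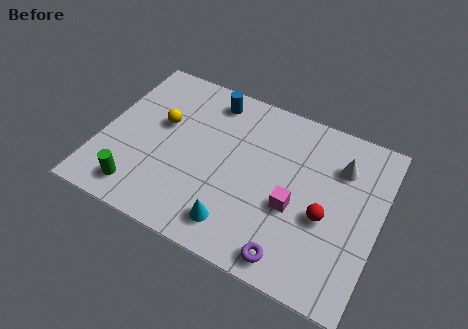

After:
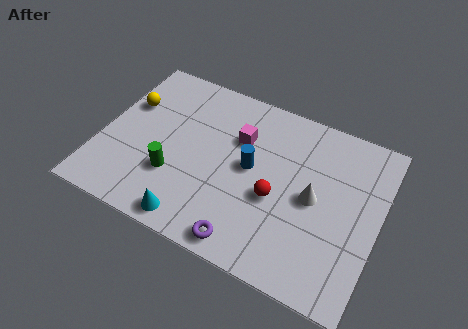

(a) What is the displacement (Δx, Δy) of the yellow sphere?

(-1.4, 0.4)

The yellow sphere was at about (2.2, 4.5) and moved to about (0.8, 4.9).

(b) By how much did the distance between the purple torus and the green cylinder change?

-2.5

The distance was about 6.0 in the first image and 3.5 in the second, so they moved 2.5 units closer together.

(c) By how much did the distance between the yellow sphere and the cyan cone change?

+0.5

They were about 4.7 units apart before and 5.2 after — 0.5 units further apart.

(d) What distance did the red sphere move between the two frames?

1.9

The red sphere moved from about (8.8, 3.1) to (6.9, 3.1), a distance of √(1.9² + 0.0²) ≈ 1.9.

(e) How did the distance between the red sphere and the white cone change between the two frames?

-0.9

Before: roughly 2.4 units apart; after: 1.5. That's 0.9 units closer together.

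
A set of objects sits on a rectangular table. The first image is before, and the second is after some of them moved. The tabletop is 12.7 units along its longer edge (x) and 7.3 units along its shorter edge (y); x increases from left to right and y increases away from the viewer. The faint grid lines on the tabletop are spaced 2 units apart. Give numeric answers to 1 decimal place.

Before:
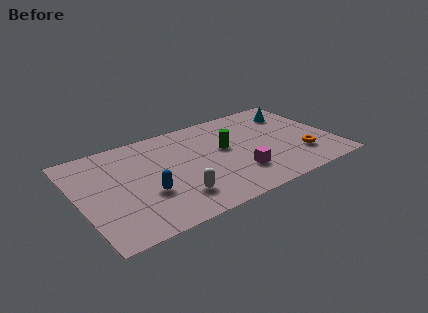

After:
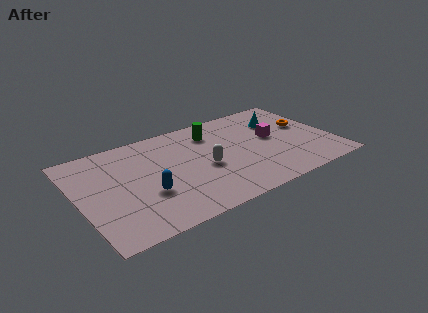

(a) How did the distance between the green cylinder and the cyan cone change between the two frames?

-0.6

The distance was about 4.0 in the first image and 3.4 in the second, so they moved 0.6 units closer together.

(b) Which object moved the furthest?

the magenta cube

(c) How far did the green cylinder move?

1.6

The green cylinder moved from about (7.4, 4.2) to (7.0, 5.7), a distance of √(0.4² + 1.5²) ≈ 1.6.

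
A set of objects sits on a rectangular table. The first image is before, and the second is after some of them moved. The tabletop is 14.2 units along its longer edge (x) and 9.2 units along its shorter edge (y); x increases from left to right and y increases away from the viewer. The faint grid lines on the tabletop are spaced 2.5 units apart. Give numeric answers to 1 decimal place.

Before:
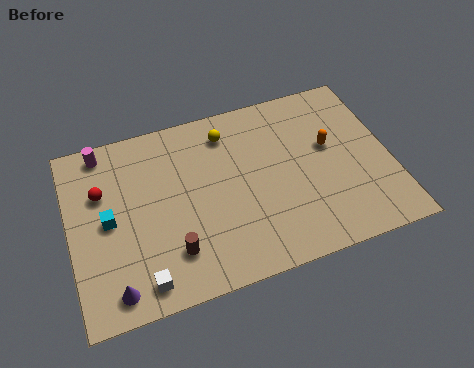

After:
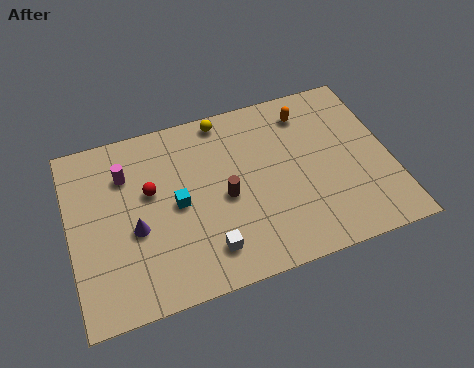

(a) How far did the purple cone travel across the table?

2.8

The purple cone was near (1.7, 1.2) before and (2.8, 3.8) after, so it travelled √(1.1² + 2.6²) ≈ 2.8 units.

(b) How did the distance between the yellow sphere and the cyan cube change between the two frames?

-1.7

The distance was about 6.2 in the first image and 4.5 in the second, so they moved 1.7 units closer together.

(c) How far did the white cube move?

3.0

The white cube moved from about (2.9, 1.2) to (5.8, 1.8), a distance of √(2.9² + 0.6²) ≈ 3.0.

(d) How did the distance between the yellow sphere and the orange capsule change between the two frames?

-1.1

The distance was about 4.9 in the first image and 3.8 in the second, so they moved 1.1 units closer together.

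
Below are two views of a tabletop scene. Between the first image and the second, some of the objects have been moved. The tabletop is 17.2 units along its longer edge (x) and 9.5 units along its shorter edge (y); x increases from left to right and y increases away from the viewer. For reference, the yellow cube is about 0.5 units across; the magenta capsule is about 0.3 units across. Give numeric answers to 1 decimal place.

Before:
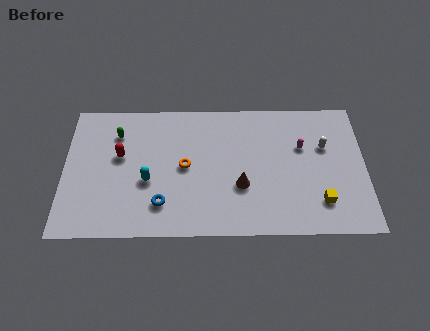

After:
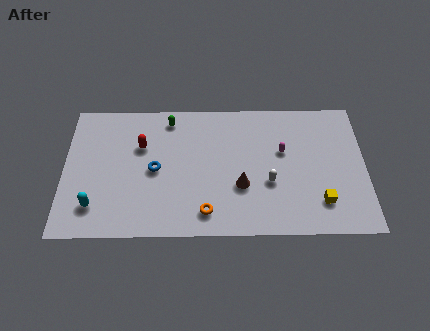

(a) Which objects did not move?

the yellow cube and the brown cone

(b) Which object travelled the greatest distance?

the white capsule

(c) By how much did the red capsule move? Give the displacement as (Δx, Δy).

(1.2, 0.7)

The red capsule was at about (3.2, 5.6) and moved to about (4.4, 6.3).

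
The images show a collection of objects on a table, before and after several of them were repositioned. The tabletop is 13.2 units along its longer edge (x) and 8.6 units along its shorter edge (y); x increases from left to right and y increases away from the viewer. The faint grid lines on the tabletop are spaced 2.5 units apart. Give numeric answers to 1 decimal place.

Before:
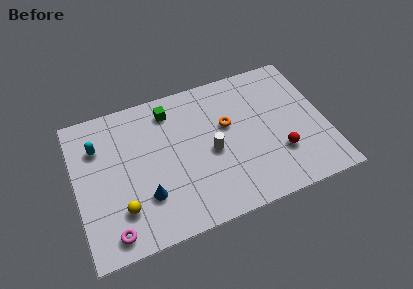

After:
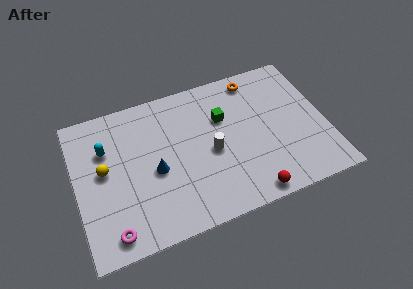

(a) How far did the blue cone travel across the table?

1.4

The blue cone moved from about (3.5, 2.5) to (4.1, 3.8), a distance of √(0.6² + 1.3²) ≈ 1.4.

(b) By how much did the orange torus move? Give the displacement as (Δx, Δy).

(1.7, 2.3)

The orange torus started near (8.1, 5.2) and ended near (9.8, 7.5).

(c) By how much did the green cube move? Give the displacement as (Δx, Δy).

(2.7, -1.4)

The green cube was at about (5.2, 7.1) and moved to about (7.9, 5.7).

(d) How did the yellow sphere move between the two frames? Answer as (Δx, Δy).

(-0.7, 2.5)

The yellow sphere was at about (2.2, 2.2) and moved to about (1.5, 4.7).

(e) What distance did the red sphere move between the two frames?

2.5

The red sphere was near (10.6, 2.6) before and (8.8, 0.8) after, so it travelled √(1.8² + 1.8²) ≈ 2.5 units.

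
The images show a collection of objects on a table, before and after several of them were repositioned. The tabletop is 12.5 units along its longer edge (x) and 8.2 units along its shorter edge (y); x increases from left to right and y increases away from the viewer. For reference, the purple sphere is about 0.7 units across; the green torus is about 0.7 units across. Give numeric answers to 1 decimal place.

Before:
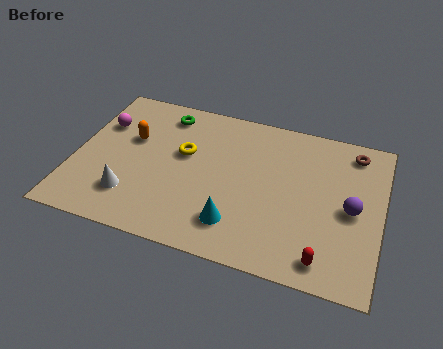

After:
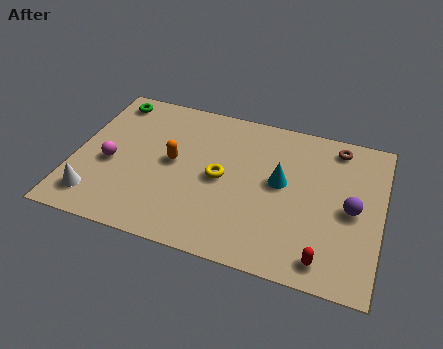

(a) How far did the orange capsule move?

2.0

From (2.2, 5.1) to (4.0, 4.3), the orange capsule covered √(1.8² + 0.8²) ≈ 2.0 units.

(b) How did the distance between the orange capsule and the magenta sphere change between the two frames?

+1.2

Before: roughly 1.4 units apart; after: 2.6. That's 1.2 units further apart.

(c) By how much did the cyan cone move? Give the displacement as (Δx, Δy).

(1.6, 2.7)

The cyan cone started near (6.8, 1.8) and ended near (8.4, 4.5).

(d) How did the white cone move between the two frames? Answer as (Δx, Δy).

(-1.4, -0.5)

The white cone started near (2.5, 2.0) and ended near (1.1, 1.5).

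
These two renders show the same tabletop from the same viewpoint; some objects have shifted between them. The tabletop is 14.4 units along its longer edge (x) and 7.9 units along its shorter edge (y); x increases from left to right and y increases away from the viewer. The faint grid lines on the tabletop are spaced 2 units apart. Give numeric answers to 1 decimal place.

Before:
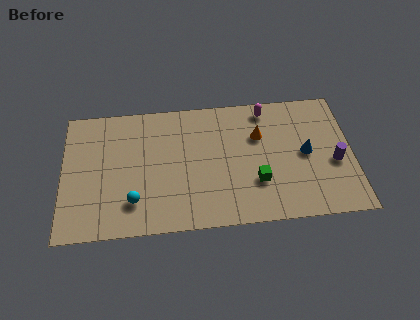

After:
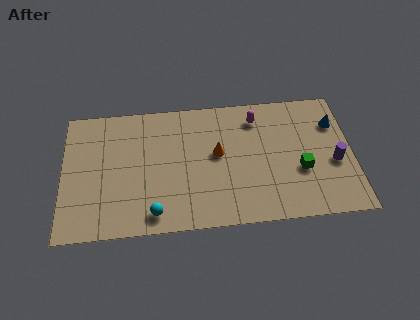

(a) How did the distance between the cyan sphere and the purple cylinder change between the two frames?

-0.8

Before: roughly 10.1 units apart; after: 9.3. That's 0.8 units closer together.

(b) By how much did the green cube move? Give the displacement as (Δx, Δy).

(2.2, 0.5)

The green cube started near (9.6, 2.5) and ended near (11.8, 3.0).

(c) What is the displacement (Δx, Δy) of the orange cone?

(-2.1, -0.9)

The orange cone started near (9.8, 5.3) and ended near (7.7, 4.4).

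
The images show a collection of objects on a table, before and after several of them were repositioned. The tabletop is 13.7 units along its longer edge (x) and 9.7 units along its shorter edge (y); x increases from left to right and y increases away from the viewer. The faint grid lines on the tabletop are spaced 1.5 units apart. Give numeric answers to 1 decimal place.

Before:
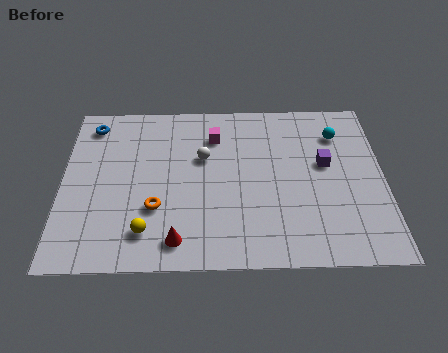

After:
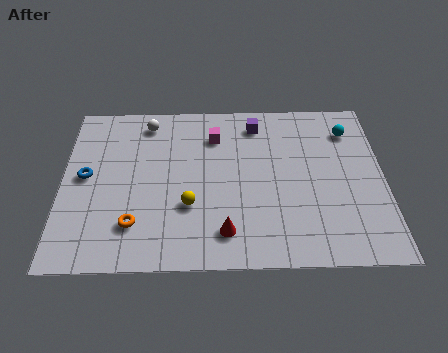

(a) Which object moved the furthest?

the purple cube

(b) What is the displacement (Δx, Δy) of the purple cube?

(-2.9, 2.5)

From the two frames, the purple cube sits at roughly (11.2, 5.6) before and (8.3, 8.1) after.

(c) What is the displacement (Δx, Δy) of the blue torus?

(-0.2, -3.1)

The blue torus started near (1.2, 8.2) and ended near (1.0, 5.1).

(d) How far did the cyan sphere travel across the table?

0.5

From (11.8, 7.4) to (12.3, 7.6), the cyan sphere covered √(0.5² + 0.2²) ≈ 0.5 units.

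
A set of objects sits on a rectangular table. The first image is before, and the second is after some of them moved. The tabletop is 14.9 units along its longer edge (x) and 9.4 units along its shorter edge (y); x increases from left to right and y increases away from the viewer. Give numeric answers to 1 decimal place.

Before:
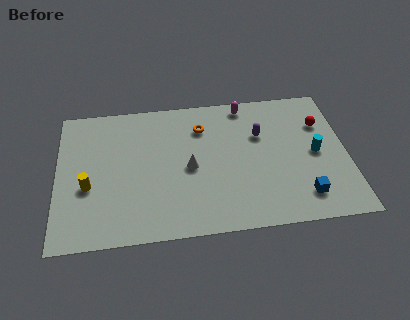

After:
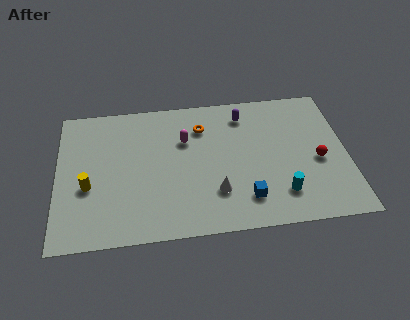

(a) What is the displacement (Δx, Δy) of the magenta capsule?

(-3.2, -2.1)

From the two frames, the magenta capsule sits at roughly (9.8, 8.4) before and (6.6, 6.3) after.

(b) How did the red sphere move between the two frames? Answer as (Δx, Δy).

(-0.3, -2.5)

The red sphere was at about (13.7, 6.6) and moved to about (13.4, 4.1).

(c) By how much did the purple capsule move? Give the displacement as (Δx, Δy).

(-0.8, 1.5)

The purple capsule was at about (10.5, 6.2) and moved to about (9.7, 7.7).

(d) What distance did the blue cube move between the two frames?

2.9

The blue cube moved from about (12.5, 1.8) to (9.6, 2.0), a distance of √(2.9² + 0.2²) ≈ 2.9.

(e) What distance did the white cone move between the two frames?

2.2

The white cone moved from about (6.8, 4.4) to (8.1, 2.6), a distance of √(1.3² + 1.8²) ≈ 2.2.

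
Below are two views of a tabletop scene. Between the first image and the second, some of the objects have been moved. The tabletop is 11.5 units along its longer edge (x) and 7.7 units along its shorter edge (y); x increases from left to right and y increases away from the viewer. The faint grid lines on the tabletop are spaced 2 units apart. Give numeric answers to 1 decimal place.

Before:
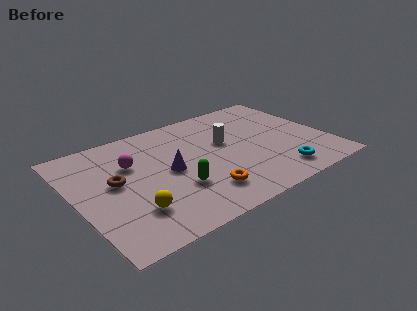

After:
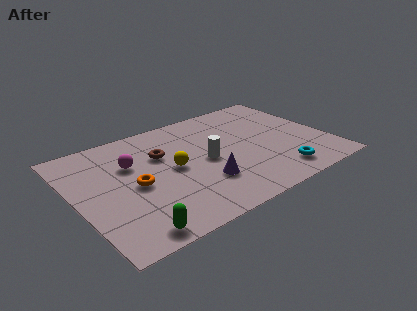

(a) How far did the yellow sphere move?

2.9

The yellow sphere was near (2.2, 2.0) before and (4.4, 3.9) after, so it travelled √(2.2² + 1.9²) ≈ 2.9 units.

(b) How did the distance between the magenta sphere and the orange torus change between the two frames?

-2.8

Before: roughly 4.3 units apart; after: 1.5. That's 2.8 units closer together.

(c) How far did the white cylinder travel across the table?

1.4

The white cylinder was near (7.0, 4.6) before and (5.9, 3.7) after, so it travelled √(1.1² + 0.9²) ≈ 1.4 units.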